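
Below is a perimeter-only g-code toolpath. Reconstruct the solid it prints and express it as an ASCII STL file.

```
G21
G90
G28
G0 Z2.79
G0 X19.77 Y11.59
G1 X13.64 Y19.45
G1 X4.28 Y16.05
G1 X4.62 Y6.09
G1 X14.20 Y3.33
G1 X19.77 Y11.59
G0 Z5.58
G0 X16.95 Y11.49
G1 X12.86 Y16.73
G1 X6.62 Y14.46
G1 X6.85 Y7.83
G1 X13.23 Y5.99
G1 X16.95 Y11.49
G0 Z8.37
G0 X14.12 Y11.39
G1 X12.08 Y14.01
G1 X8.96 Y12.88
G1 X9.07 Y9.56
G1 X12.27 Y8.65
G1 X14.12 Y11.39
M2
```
solid part
  facet normal 0.0000 0.0000 -1.0000
    outer loop
      vertex 1.94 17.63 0.00
      vertex 14.42 22.16 0.00
      vertex 22.59 11.68 0.00
    endloop
  endfacet
  facet normal 0.0000 0.0000 -1.0000
    outer loop
      vertex 2.39 4.35 0.00
      vertex 1.94 17.63 0.00
      vertex 22.59 11.68 0.00
    endloop
  endfacet
  facet normal 0.0000 0.0000 -1.0000
    outer loop
      vertex 15.16 0.68 0.00
      vertex 2.39 4.35 0.00
      vertex 22.59 11.68 0.00
    endloop
  endfacet
  facet normal 0.6102 0.4757 0.6335
    outer loop
      vertex 22.59 11.68 0.00
      vertex 14.42 22.16 0.00
      vertex 11.30 11.30 11.16
    endloop
  endfacet
  facet normal -0.2639 0.7271 0.6338
    outer loop
      vertex 14.42 22.16 0.00
      vertex 1.94 17.63 0.00
      vertex 11.30 11.30 11.16
    endloop
  endfacet
  facet normal -0.7732 -0.0262 0.6336
    outer loop
      vertex 1.94 17.63 0.00
      vertex 2.39 4.35 0.00
      vertex 11.30 11.30 11.16
    endloop
  endfacet
  facet normal -0.2137 -0.7435 0.6336
    outer loop
      vertex 2.39 4.35 0.00
      vertex 15.16 0.68 0.00
      vertex 11.30 11.30 11.16
    endloop
  endfacet
  facet normal 0.6410 -0.4330 0.6337
    outer loop
      vertex 15.16 0.68 0.00
      vertex 22.59 11.68 0.00
      vertex 11.30 11.30 11.16
    endloop
  endfacet
endsolid part

The G0 Z moves step by Δz≈2.79 mm. The G1 loops shrink linearly with z, so the solid tapers from its base footprint up to z≈11.2. Closing with a flat bottom cap and the tapered top and triangulating gives 8 facets — a regular 5-sided pyramid, base circumscribed radius ≈ 11.3 mm, apex at z ≈ 11.2 mm.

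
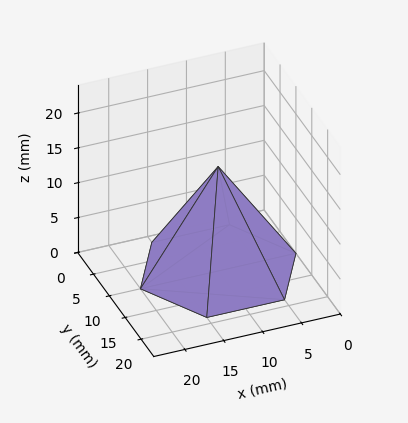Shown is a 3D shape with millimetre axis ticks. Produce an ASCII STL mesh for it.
Reading the render: the shape is a regular 6-sided pyramid, base circumscribed radius ≈ 10 mm, apex at z ≈ 15 mm (dimensions read to the nearest mm from the axis ticks). For the STL, each face is triangulated and given an outward normal.

solid part
  facet normal 0.0000 0.0000 -1.0000
    outer loop
      vertex 5.00 18.66 0.00
      vertex 15.00 18.66 0.00
      vertex 20.00 10.00 0.00
    endloop
  endfacet
  facet normal 0.0000 0.0000 -1.0000
    outer loop
      vertex 0.00 10.00 0.00
      vertex 5.00 18.66 0.00
      vertex 20.00 10.00 0.00
    endloop
  endfacet
  facet normal 0.0000 0.0000 -1.0000
    outer loop
      vertex 5.00 1.34 0.00
      vertex 0.00 10.00 0.00
      vertex 20.00 10.00 0.00
    endloop
  endfacet
  facet normal 0.0000 0.0000 -1.0000
    outer loop
      vertex 15.00 1.34 0.00
      vertex 5.00 1.34 0.00
      vertex 20.00 10.00 0.00
    endloop
  endfacet
  facet normal 0.7500 0.4330 0.5000
    outer loop
      vertex 20.00 10.00 0.00
      vertex 15.00 18.66 0.00
      vertex 10.00 10.00 15.00
    endloop
  endfacet
  facet normal 0.0000 0.8660 0.5000
    outer loop
      vertex 15.00 18.66 0.00
      vertex 5.00 18.66 0.00
      vertex 10.00 10.00 15.00
    endloop
  endfacet
  facet normal -0.7500 0.4330 0.5000
    outer loop
      vertex 5.00 18.66 0.00
      vertex 0.00 10.00 0.00
      vertex 10.00 10.00 15.00
    endloop
  endfacet
  facet normal -0.7500 -0.4330 0.5000
    outer loop
      vertex 0.00 10.00 0.00
      vertex 5.00 1.34 0.00
      vertex 10.00 10.00 15.00
    endloop
  endfacet
  facet normal 0.0000 -0.8660 0.5000
    outer loop
      vertex 5.00 1.34 0.00
      vertex 15.00 1.34 0.00
      vertex 10.00 10.00 15.00
    endloop
  endfacet
  facet normal 0.7500 -0.4330 0.5000
    outer loop
      vertex 15.00 1.34 0.00
      vertex 20.00 10.00 0.00
      vertex 10.00 10.00 15.00
    endloop
  endfacet
endsolid part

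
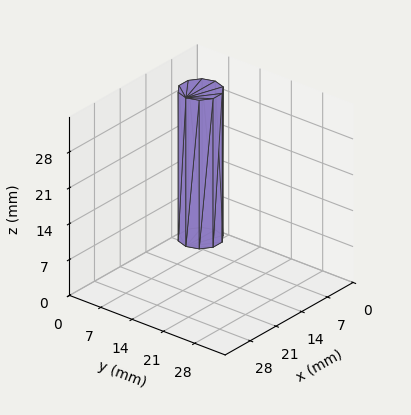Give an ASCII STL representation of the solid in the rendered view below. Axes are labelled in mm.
Reading the render: the shape is a regular 10-sided prism (a cylinder approximated with 10 flat sides), circumscribed radius ≈ 4 mm, height ≈ 29 mm (dimensions read to the nearest mm from the axis ticks). For the STL, each face is triangulated and given an outward normal.

solid part
  facet normal 0.0000 0.0000 -1.0000
    outer loop
      vertex 5.236 7.804 0.000
      vertex 7.236 6.351 0.000
      vertex 8.000 4.000 0.000
    endloop
  endfacet
  facet normal 0.0000 0.0000 -1.0000
    outer loop
      vertex 2.764 7.804 0.000
      vertex 5.236 7.804 0.000
      vertex 8.000 4.000 0.000
    endloop
  endfacet
  facet normal 0.0000 0.0000 -1.0000
    outer loop
      vertex 0.764 6.351 0.000
      vertex 2.764 7.804 0.000
      vertex 8.000 4.000 0.000
    endloop
  endfacet
  facet normal 0.0000 0.0000 -1.0000
    outer loop
      vertex 0.000 4.000 0.000
      vertex 0.764 6.351 0.000
      vertex 8.000 4.000 0.000
    endloop
  endfacet
  facet normal 0.0000 0.0000 -1.0000
    outer loop
      vertex 0.764 1.649 0.000
      vertex 0.000 4.000 0.000
      vertex 8.000 4.000 0.000
    endloop
  endfacet
  facet normal 0.0000 0.0000 -1.0000
    outer loop
      vertex 2.764 0.196 0.000
      vertex 0.764 1.649 0.000
      vertex 8.000 4.000 0.000
    endloop
  endfacet
  facet normal 0.0000 0.0000 -1.0000
    outer loop
      vertex 5.236 0.196 0.000
      vertex 2.764 0.196 0.000
      vertex 8.000 4.000 0.000
    endloop
  endfacet
  facet normal 0.0000 0.0000 -1.0000
    outer loop
      vertex 7.236 1.649 0.000
      vertex 5.236 0.196 0.000
      vertex 8.000 4.000 0.000
    endloop
  endfacet
  facet normal 0.0000 0.0000 1.0000
    outer loop
      vertex 8.000 4.000 29.000
      vertex 7.236 6.351 29.000
      vertex 5.236 7.804 29.000
    endloop
  endfacet
  facet normal 0.0000 0.0000 1.0000
    outer loop
      vertex 8.000 4.000 29.000
      vertex 5.236 7.804 29.000
      vertex 2.764 7.804 29.000
    endloop
  endfacet
  facet normal 0.0000 0.0000 1.0000
    outer loop
      vertex 8.000 4.000 29.000
      vertex 2.764 7.804 29.000
      vertex 0.764 6.351 29.000
    endloop
  endfacet
  facet normal 0.0000 0.0000 1.0000
    outer loop
      vertex 8.000 4.000 29.000
      vertex 0.764 6.351 29.000
      vertex 0.000 4.000 29.000
    endloop
  endfacet
  facet normal 0.0000 0.0000 1.0000
    outer loop
      vertex 8.000 4.000 29.000
      vertex 0.000 4.000 29.000
      vertex 0.764 1.649 29.000
    endloop
  endfacet
  facet normal 0.0000 0.0000 1.0000
    outer loop
      vertex 8.000 4.000 29.000
      vertex 0.764 1.649 29.000
      vertex 2.764 0.196 29.000
    endloop
  endfacet
  facet normal 0.0000 0.0000 1.0000
    outer loop
      vertex 8.000 4.000 29.000
      vertex 2.764 0.196 29.000
      vertex 5.236 0.196 29.000
    endloop
  endfacet
  facet normal 0.0000 0.0000 1.0000
    outer loop
      vertex 8.000 4.000 29.000
      vertex 5.236 0.196 29.000
      vertex 7.236 1.649 29.000
    endloop
  endfacet
  facet normal 0.9510 0.3091 0.0000
    outer loop
      vertex 8.000 4.000 0.000
      vertex 7.236 6.351 0.000
      vertex 7.236 6.351 29.000
    endloop
  endfacet
  facet normal 0.9510 0.3091 0.0000
    outer loop
      vertex 8.000 4.000 0.000
      vertex 7.236 6.351 29.000
      vertex 8.000 4.000 29.000
    endloop
  endfacet
  facet normal 0.5878 0.8090 0.0000
    outer loop
      vertex 7.236 6.351 0.000
      vertex 5.236 7.804 0.000
      vertex 5.236 7.804 29.000
    endloop
  endfacet
  facet normal 0.5878 0.8090 0.0000
    outer loop
      vertex 7.236 6.351 0.000
      vertex 5.236 7.804 29.000
      vertex 7.236 6.351 29.000
    endloop
  endfacet
  facet normal 0.0000 1.0000 0.0000
    outer loop
      vertex 5.236 7.804 0.000
      vertex 2.764 7.804 0.000
      vertex 2.764 7.804 29.000
    endloop
  endfacet
  facet normal 0.0000 1.0000 0.0000
    outer loop
      vertex 5.236 7.804 0.000
      vertex 2.764 7.804 29.000
      vertex 5.236 7.804 29.000
    endloop
  endfacet
  facet normal -0.5878 0.8090 0.0000
    outer loop
      vertex 2.764 7.804 0.000
      vertex 0.764 6.351 0.000
      vertex 0.764 6.351 29.000
    endloop
  endfacet
  facet normal -0.5878 0.8090 0.0000
    outer loop
      vertex 2.764 7.804 0.000
      vertex 0.764 6.351 29.000
      vertex 2.764 7.804 29.000
    endloop
  endfacet
  facet normal -0.9510 0.3091 0.0000
    outer loop
      vertex 0.764 6.351 0.000
      vertex 0.000 4.000 0.000
      vertex 0.000 4.000 29.000
    endloop
  endfacet
  facet normal -0.9510 0.3091 0.0000
    outer loop
      vertex 0.764 6.351 0.000
      vertex 0.000 4.000 29.000
      vertex 0.764 6.351 29.000
    endloop
  endfacet
  facet normal -0.9510 -0.3091 0.0000
    outer loop
      vertex 0.000 4.000 0.000
      vertex 0.764 1.649 0.000
      vertex 0.764 1.649 29.000
    endloop
  endfacet
  facet normal -0.9510 -0.3091 0.0000
    outer loop
      vertex 0.000 4.000 0.000
      vertex 0.764 1.649 29.000
      vertex 0.000 4.000 29.000
    endloop
  endfacet
  facet normal -0.5878 -0.8090 0.0000
    outer loop
      vertex 0.764 1.649 0.000
      vertex 2.764 0.196 0.000
      vertex 2.764 0.196 29.000
    endloop
  endfacet
  facet normal -0.5878 -0.8090 0.0000
    outer loop
      vertex 0.764 1.649 0.000
      vertex 2.764 0.196 29.000
      vertex 0.764 1.649 29.000
    endloop
  endfacet
  facet normal 0.0000 -1.0000 0.0000
    outer loop
      vertex 2.764 0.196 0.000
      vertex 5.236 0.196 0.000
      vertex 5.236 0.196 29.000
    endloop
  endfacet
  facet normal 0.0000 -1.0000 0.0000
    outer loop
      vertex 2.764 0.196 0.000
      vertex 5.236 0.196 29.000
      vertex 2.764 0.196 29.000
    endloop
  endfacet
  facet normal 0.5878 -0.8090 0.0000
    outer loop
      vertex 5.236 0.196 0.000
      vertex 7.236 1.649 0.000
      vertex 7.236 1.649 29.000
    endloop
  endfacet
  facet normal 0.5878 -0.8090 0.0000
    outer loop
      vertex 5.236 0.196 0.000
      vertex 7.236 1.649 29.000
      vertex 5.236 0.196 29.000
    endloop
  endfacet
  facet normal 0.9510 -0.3091 0.0000
    outer loop
      vertex 7.236 1.649 0.000
      vertex 8.000 4.000 0.000
      vertex 8.000 4.000 29.000
    endloop
  endfacet
  facet normal 0.9510 -0.3091 0.0000
    outer loop
      vertex 7.236 1.649 0.000
      vertex 8.000 4.000 29.000
      vertex 7.236 1.649 29.000
    endloop
  endfacet
endsolid part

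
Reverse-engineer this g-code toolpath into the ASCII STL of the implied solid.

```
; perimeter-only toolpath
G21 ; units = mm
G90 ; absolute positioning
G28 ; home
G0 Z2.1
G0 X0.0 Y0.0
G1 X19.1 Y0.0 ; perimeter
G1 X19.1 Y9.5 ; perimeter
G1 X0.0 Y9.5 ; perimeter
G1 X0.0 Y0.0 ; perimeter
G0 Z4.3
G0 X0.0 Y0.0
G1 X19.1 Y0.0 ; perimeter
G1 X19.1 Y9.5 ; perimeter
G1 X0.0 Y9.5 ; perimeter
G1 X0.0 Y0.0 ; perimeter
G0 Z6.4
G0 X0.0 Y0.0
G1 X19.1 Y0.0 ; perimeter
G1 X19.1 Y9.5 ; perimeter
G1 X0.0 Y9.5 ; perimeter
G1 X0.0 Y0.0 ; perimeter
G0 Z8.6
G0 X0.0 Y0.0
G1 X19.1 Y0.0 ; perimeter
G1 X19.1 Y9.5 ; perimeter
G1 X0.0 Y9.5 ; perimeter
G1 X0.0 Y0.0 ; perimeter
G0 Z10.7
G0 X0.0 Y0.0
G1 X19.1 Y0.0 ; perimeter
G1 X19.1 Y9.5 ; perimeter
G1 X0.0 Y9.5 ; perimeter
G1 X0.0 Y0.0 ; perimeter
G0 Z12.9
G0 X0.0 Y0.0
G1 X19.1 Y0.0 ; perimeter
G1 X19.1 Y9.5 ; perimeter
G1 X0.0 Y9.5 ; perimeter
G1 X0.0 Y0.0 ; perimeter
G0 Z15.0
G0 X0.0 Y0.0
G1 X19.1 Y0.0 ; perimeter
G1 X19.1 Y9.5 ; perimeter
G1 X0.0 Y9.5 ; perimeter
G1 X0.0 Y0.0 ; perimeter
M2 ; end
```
solid part
  facet normal 0.0000 0.0000 -1.0000
    outer loop
      vertex 19.1 9.5 0.0
      vertex 19.1 0.0 0.0
      vertex 0.0 0.0 0.0
    endloop
  endfacet
  facet normal 0.0000 0.0000 -1.0000
    outer loop
      vertex 0.0 9.5 0.0
      vertex 19.1 9.5 0.0
      vertex 0.0 0.0 0.0
    endloop
  endfacet
  facet normal 0.0000 0.0000 1.0000
    outer loop
      vertex 0.0 0.0 15.0
      vertex 19.1 0.0 15.0
      vertex 19.1 9.5 15.0
    endloop
  endfacet
  facet normal 0.0000 0.0000 1.0000
    outer loop
      vertex 0.0 0.0 15.0
      vertex 19.1 9.5 15.0
      vertex 0.0 9.5 15.0
    endloop
  endfacet
  facet normal 0.0000 -1.0000 0.0000
    outer loop
      vertex 0.0 0.0 0.0
      vertex 19.1 0.0 0.0
      vertex 19.1 0.0 15.0
    endloop
  endfacet
  facet normal 0.0000 -1.0000 0.0000
    outer loop
      vertex 0.0 0.0 0.0
      vertex 19.1 0.0 15.0
      vertex 0.0 0.0 15.0
    endloop
  endfacet
  facet normal 0.0000 1.0000 0.0000
    outer loop
      vertex 19.1 9.5 15.0
      vertex 19.1 9.5 0.0
      vertex 0.0 9.5 0.0
    endloop
  endfacet
  facet normal 0.0000 1.0000 0.0000
    outer loop
      vertex 0.0 9.5 15.0
      vertex 19.1 9.5 15.0
      vertex 0.0 9.5 0.0
    endloop
  endfacet
  facet normal -1.0000 0.0000 0.0000
    outer loop
      vertex 0.0 9.5 15.0
      vertex 0.0 9.5 0.0
      vertex 0.0 0.0 0.0
    endloop
  endfacet
  facet normal -1.0000 0.0000 0.0000
    outer loop
      vertex 0.0 0.0 15.0
      vertex 0.0 9.5 15.0
      vertex 0.0 0.0 0.0
    endloop
  endfacet
  facet normal 1.0000 0.0000 0.0000
    outer loop
      vertex 19.1 0.0 0.0
      vertex 19.1 9.5 0.0
      vertex 19.1 9.5 15.0
    endloop
  endfacet
  facet normal 1.0000 0.0000 0.0000
    outer loop
      vertex 19.1 0.0 0.0
      vertex 19.1 9.5 15.0
      vertex 19.1 0.0 15.0
    endloop
  endfacet
endsolid part

The G0 Z moves step by Δz≈2.1 mm. Every layer's G1 loop is the same polygon, so the solid is a straight extrusion of it from z=0 to z≈15. Closing with flat bottom and top caps and triangulating gives 12 facets — a rectangular box, roughly 19.1 × 9.5 mm footprint and 15 mm tall.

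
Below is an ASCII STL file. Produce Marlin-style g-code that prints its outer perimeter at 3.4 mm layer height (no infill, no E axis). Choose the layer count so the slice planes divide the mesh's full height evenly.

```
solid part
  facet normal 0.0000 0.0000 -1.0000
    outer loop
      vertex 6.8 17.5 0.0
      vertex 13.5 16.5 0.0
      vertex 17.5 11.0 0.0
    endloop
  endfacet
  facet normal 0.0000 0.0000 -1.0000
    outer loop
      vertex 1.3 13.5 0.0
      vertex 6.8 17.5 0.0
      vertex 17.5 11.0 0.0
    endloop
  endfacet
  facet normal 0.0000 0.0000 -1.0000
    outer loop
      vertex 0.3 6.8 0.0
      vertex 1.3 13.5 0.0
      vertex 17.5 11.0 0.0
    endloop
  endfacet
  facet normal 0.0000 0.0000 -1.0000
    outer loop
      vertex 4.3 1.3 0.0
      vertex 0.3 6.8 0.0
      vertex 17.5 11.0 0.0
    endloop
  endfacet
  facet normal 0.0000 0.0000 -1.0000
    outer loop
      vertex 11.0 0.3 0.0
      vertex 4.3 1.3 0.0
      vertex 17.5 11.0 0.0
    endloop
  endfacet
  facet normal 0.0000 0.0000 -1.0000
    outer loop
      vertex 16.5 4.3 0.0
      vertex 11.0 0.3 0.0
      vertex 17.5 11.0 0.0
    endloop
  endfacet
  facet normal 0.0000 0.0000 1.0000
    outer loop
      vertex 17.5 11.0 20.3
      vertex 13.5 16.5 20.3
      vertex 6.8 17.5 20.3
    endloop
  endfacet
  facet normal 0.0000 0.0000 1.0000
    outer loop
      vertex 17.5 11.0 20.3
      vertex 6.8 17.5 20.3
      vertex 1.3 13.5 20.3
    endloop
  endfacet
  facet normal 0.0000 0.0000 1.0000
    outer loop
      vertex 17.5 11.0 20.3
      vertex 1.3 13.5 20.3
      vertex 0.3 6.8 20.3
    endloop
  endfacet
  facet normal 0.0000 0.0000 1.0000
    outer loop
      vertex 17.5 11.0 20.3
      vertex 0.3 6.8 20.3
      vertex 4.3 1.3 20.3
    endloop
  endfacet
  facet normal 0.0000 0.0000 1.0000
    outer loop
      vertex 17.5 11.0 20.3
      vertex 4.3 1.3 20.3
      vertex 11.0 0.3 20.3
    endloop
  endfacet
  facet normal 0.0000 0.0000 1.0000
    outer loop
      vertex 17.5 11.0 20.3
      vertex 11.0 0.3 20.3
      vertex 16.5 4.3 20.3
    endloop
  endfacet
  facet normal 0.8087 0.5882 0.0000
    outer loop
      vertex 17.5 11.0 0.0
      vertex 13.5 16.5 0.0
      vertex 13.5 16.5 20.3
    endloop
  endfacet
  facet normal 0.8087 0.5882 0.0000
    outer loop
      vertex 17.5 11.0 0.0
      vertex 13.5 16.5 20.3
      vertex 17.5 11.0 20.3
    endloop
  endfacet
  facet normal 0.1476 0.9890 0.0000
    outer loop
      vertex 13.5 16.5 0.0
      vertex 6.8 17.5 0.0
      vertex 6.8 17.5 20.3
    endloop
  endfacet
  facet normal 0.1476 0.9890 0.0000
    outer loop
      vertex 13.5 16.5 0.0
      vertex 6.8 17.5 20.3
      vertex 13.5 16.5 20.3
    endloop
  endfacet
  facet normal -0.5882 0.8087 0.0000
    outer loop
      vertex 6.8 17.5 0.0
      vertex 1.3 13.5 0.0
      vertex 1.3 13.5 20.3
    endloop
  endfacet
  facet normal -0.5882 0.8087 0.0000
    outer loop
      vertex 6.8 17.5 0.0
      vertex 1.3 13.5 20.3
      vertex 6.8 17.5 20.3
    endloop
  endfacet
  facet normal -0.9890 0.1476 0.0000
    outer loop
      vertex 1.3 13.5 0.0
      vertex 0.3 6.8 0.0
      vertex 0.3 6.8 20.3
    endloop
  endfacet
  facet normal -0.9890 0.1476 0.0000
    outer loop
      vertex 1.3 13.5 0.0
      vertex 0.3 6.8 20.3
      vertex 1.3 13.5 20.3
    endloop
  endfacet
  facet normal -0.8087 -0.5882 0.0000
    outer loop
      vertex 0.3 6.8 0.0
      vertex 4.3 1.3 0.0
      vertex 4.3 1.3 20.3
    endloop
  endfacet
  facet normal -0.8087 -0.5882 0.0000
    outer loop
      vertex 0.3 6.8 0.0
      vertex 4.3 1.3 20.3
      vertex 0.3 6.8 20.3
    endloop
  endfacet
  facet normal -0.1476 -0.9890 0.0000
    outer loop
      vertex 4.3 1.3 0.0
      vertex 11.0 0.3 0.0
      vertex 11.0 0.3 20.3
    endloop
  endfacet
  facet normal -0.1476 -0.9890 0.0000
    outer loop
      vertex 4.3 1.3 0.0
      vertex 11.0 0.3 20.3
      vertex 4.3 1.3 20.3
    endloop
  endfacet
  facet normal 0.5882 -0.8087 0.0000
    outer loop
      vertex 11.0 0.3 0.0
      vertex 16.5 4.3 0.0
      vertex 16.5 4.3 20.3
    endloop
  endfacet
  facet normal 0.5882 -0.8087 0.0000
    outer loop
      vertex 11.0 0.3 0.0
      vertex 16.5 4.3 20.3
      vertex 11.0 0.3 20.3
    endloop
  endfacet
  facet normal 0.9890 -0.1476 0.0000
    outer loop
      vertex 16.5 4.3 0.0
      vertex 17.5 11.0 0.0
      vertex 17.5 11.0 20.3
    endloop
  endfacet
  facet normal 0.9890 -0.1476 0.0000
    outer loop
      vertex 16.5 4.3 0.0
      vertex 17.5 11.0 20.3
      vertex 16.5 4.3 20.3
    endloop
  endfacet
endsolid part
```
; perimeter-only toolpath
G21 ; units = mm
G90 ; absolute positioning
G28 ; home
; layer 1
G0 Z3.4
G0 X17.5 Y11.0
G1 X13.5 Y16.5
G1 X6.8 Y17.5
G1 X1.3 Y13.5
G1 X0.3 Y6.8
G1 X4.3 Y1.3
G1 X11.0 Y0.3
G1 X16.5 Y4.3
G1 X17.5 Y11.0
; layer 2
G0 Z6.8
G0 X17.5 Y11.0
G1 X13.5 Y16.5
G1 X6.8 Y17.5
G1 X1.3 Y13.5
G1 X0.3 Y6.8
G1 X4.3 Y1.3
G1 X11.0 Y0.3
G1 X16.5 Y4.3
G1 X17.5 Y11.0
; layer 3
G0 Z10.2
G0 X17.5 Y11.0
G1 X13.5 Y16.5
G1 X6.8 Y17.5
G1 X1.3 Y13.5
G1 X0.3 Y6.8
G1 X4.3 Y1.3
G1 X11.0 Y0.3
G1 X16.5 Y4.3
G1 X17.5 Y11.0
; layer 4
G0 Z13.5
G0 X17.5 Y11.0
G1 X13.5 Y16.5
G1 X6.8 Y17.5
G1 X1.3 Y13.5
G1 X0.3 Y6.8
G1 X4.3 Y1.3
G1 X11.0 Y0.3
G1 X16.5 Y4.3
G1 X17.5 Y11.0
; layer 5
G0 Z16.9
G0 X17.5 Y11.0
G1 X13.5 Y16.5
G1 X6.8 Y17.5
G1 X1.3 Y13.5
G1 X0.3 Y6.8
G1 X4.3 Y1.3
G1 X11.0 Y0.3
G1 X16.5 Y4.3
G1 X17.5 Y11.0
; layer 6
G0 Z20.3
G0 X17.5 Y11.0
G1 X13.5 Y16.5
G1 X6.8 Y17.5
G1 X1.3 Y13.5
G1 X0.3 Y6.8
G1 X4.3 Y1.3
G1 X11.0 Y0.3
G1 X16.5 Y4.3
G1 X17.5 Y11.0
M2 ; end

The solid is a regular 8-sided prism (a cylinder approximated with 8 flat sides), circumscribed radius ≈ 8.9 mm, height ≈ 20.3 mm. Slicing at Δz = 3.4 mm — 6 equal slices spanning the solid's height, so layer i sits at z = i·h/6 — gives 6 non-empty perimeters. Each is a 8-segment closed polygon; G0 lifts to the layer z and rapids to the start vertex, then G1 traces the edges.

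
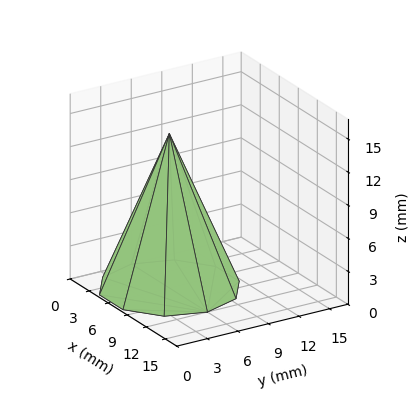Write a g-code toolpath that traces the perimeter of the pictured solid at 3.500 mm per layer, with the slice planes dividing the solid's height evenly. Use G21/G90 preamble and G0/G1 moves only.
Reading the render: the shape is a regular 10-sided pyramid, base circumscribed radius ≈ 6 mm, apex at z ≈ 14 mm (dimensions read to the nearest mm from the axis ticks). For the g-code, the solid's height is divided into equal slices at the stated Δz and each level perimeter traced with G1 moves after a G0 lift.

; perimeter-only toolpath
G21 ; units = mm
G90 ; absolute positioning
G28 ; home
; layer 1
G0 Z3.500
G0 X10.500 Y6.000
G1 X9.640 Y8.645
G1 X7.391 Y10.279
G1 X4.609 Y10.279
G1 X2.359 Y8.645
G1 X1.500 Y6.000
G1 X2.359 Y3.355
G1 X4.609 Y1.720
G1 X7.391 Y1.720
G1 X9.640 Y3.355
G1 X10.500 Y6.000
; layer 2
G0 Z7.000
G0 X9.000 Y6.000
G1 X8.427 Y7.763
G1 X6.927 Y8.853
G1 X5.073 Y8.853
G1 X3.573 Y7.763
G1 X3.000 Y6.000
G1 X3.573 Y4.236
G1 X5.073 Y3.147
G1 X6.927 Y3.147
G1 X8.427 Y4.236
G1 X9.000 Y6.000
; layer 3
G0 Z10.500
G0 X7.500 Y6.000
G1 X7.213 Y6.882
G1 X6.463 Y7.426
G1 X5.537 Y7.426
G1 X4.787 Y6.882
G1 X4.500 Y6.000
G1 X4.787 Y5.118
G1 X5.537 Y4.574
G1 X6.463 Y4.574
G1 X7.213 Y5.118
G1 X7.500 Y6.000
M2 ; end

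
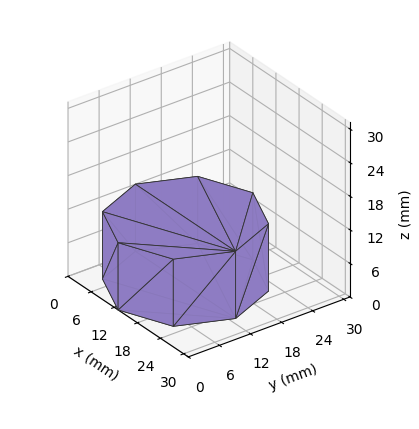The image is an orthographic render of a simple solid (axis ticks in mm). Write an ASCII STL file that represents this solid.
Reading the render: the shape is a regular 8-sided prism (a cylinder approximated with 8 flat sides), circumscribed radius ≈ 13 mm, height ≈ 12 mm (dimensions read to the nearest mm from the axis ticks). For the STL, each face is triangulated and given an outward normal.

solid part
  facet normal 0.0000 0.0000 -1.0000
    outer loop
      vertex 13.00 26.00 0.00
      vertex 22.19 22.19 0.00
      vertex 26.00 13.00 0.00
    endloop
  endfacet
  facet normal 0.0000 0.0000 -1.0000
    outer loop
      vertex 3.81 22.19 0.00
      vertex 13.00 26.00 0.00
      vertex 26.00 13.00 0.00
    endloop
  endfacet
  facet normal 0.0000 0.0000 -1.0000
    outer loop
      vertex 0.00 13.00 0.00
      vertex 3.81 22.19 0.00
      vertex 26.00 13.00 0.00
    endloop
  endfacet
  facet normal 0.0000 0.0000 -1.0000
    outer loop
      vertex 3.81 3.81 0.00
      vertex 0.00 13.00 0.00
      vertex 26.00 13.00 0.00
    endloop
  endfacet
  facet normal 0.0000 0.0000 -1.0000
    outer loop
      vertex 13.00 0.00 0.00
      vertex 3.81 3.81 0.00
      vertex 26.00 13.00 0.00
    endloop
  endfacet
  facet normal 0.0000 0.0000 -1.0000
    outer loop
      vertex 22.19 3.81 0.00
      vertex 13.00 0.00 0.00
      vertex 26.00 13.00 0.00
    endloop
  endfacet
  facet normal 0.0000 0.0000 1.0000
    outer loop
      vertex 26.00 13.00 12.00
      vertex 22.19 22.19 12.00
      vertex 13.00 26.00 12.00
    endloop
  endfacet
  facet normal 0.0000 0.0000 1.0000
    outer loop
      vertex 26.00 13.00 12.00
      vertex 13.00 26.00 12.00
      vertex 3.81 22.19 12.00
    endloop
  endfacet
  facet normal 0.0000 0.0000 1.0000
    outer loop
      vertex 26.00 13.00 12.00
      vertex 3.81 22.19 12.00
      vertex 0.00 13.00 12.00
    endloop
  endfacet
  facet normal 0.0000 0.0000 1.0000
    outer loop
      vertex 26.00 13.00 12.00
      vertex 0.00 13.00 12.00
      vertex 3.81 3.81 12.00
    endloop
  endfacet
  facet normal 0.0000 0.0000 1.0000
    outer loop
      vertex 26.00 13.00 12.00
      vertex 3.81 3.81 12.00
      vertex 13.00 0.00 12.00
    endloop
  endfacet
  facet normal 0.0000 0.0000 1.0000
    outer loop
      vertex 26.00 13.00 12.00
      vertex 13.00 0.00 12.00
      vertex 22.19 3.81 12.00
    endloop
  endfacet
  facet normal 0.9238 0.3830 0.0000
    outer loop
      vertex 26.00 13.00 0.00
      vertex 22.19 22.19 0.00
      vertex 22.19 22.19 12.00
    endloop
  endfacet
  facet normal 0.9238 0.3830 0.0000
    outer loop
      vertex 26.00 13.00 0.00
      vertex 22.19 22.19 12.00
      vertex 26.00 13.00 12.00
    endloop
  endfacet
  facet normal 0.3830 0.9238 0.0000
    outer loop
      vertex 22.19 22.19 0.00
      vertex 13.00 26.00 0.00
      vertex 13.00 26.00 12.00
    endloop
  endfacet
  facet normal 0.3830 0.9238 0.0000
    outer loop
      vertex 22.19 22.19 0.00
      vertex 13.00 26.00 12.00
      vertex 22.19 22.19 12.00
    endloop
  endfacet
  facet normal -0.3830 0.9238 0.0000
    outer loop
      vertex 13.00 26.00 0.00
      vertex 3.81 22.19 0.00
      vertex 3.81 22.19 12.00
    endloop
  endfacet
  facet normal -0.3830 0.9238 0.0000
    outer loop
      vertex 13.00 26.00 0.00
      vertex 3.81 22.19 12.00
      vertex 13.00 26.00 12.00
    endloop
  endfacet
  facet normal -0.9238 0.3830 0.0000
    outer loop
      vertex 3.81 22.19 0.00
      vertex 0.00 13.00 0.00
      vertex 0.00 13.00 12.00
    endloop
  endfacet
  facet normal -0.9238 0.3830 0.0000
    outer loop
      vertex 3.81 22.19 0.00
      vertex 0.00 13.00 12.00
      vertex 3.81 22.19 12.00
    endloop
  endfacet
  facet normal -0.9238 -0.3830 0.0000
    outer loop
      vertex 0.00 13.00 0.00
      vertex 3.81 3.81 0.00
      vertex 3.81 3.81 12.00
    endloop
  endfacet
  facet normal -0.9238 -0.3830 0.0000
    outer loop
      vertex 0.00 13.00 0.00
      vertex 3.81 3.81 12.00
      vertex 0.00 13.00 12.00
    endloop
  endfacet
  facet normal -0.3830 -0.9238 0.0000
    outer loop
      vertex 3.81 3.81 0.00
      vertex 13.00 0.00 0.00
      vertex 13.00 0.00 12.00
    endloop
  endfacet
  facet normal -0.3830 -0.9238 0.0000
    outer loop
      vertex 3.81 3.81 0.00
      vertex 13.00 0.00 12.00
      vertex 3.81 3.81 12.00
    endloop
  endfacet
  facet normal 0.3830 -0.9238 0.0000
    outer loop
      vertex 13.00 0.00 0.00
      vertex 22.19 3.81 0.00
      vertex 22.19 3.81 12.00
    endloop
  endfacet
  facet normal 0.3830 -0.9238 0.0000
    outer loop
      vertex 13.00 0.00 0.00
      vertex 22.19 3.81 12.00
      vertex 13.00 0.00 12.00
    endloop
  endfacet
  facet normal 0.9238 -0.3830 0.0000
    outer loop
      vertex 22.19 3.81 0.00
      vertex 26.00 13.00 0.00
      vertex 26.00 13.00 12.00
    endloop
  endfacet
  facet normal 0.9238 -0.3830 0.0000
    outer loop
      vertex 22.19 3.81 0.00
      vertex 26.00 13.00 12.00
      vertex 22.19 3.81 12.00
    endloop
  endfacet
endsolid part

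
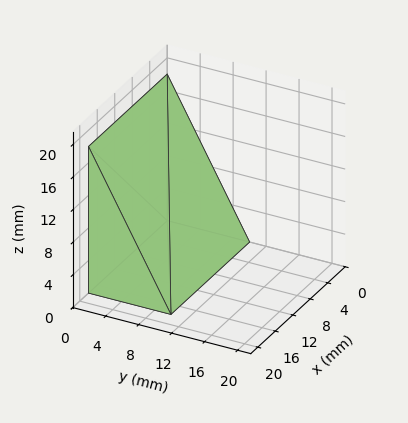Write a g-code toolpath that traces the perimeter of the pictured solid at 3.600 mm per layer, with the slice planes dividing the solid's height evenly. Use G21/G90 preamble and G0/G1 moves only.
Reading the render: the shape is a wedge (ramp): 18 × 10 mm base, rising to 18 mm along the y=0 edge and sloping linearly to z=0 at y=10 (dimensions read to the nearest mm from the axis ticks). For the g-code, the solid's height is divided into equal slices at the stated Δz and each level perimeter traced with G1 moves after a G0 lift.

; perimeter-only toolpath
G21 ; units = mm
G90 ; absolute positioning
G28 ; home
; layer 1
G0 Z3.600
G0 X0.000 Y0.000
G1 X18.000 Y0.000
G1 X18.000 Y8.000
G1 X0.000 Y8.000
G1 X0.000 Y0.000
; layer 2
G0 Z7.200
G0 X0.000 Y0.000
G1 X18.000 Y0.000
G1 X18.000 Y6.000
G1 X0.000 Y6.000
G1 X0.000 Y0.000
; layer 3
G0 Z10.800
G0 X0.000 Y0.000
G1 X18.000 Y0.000
G1 X18.000 Y4.000
G1 X0.000 Y4.000
G1 X0.000 Y0.000
; layer 4
G0 Z14.400
G0 X0.000 Y0.000
G1 X18.000 Y0.000
G1 X18.000 Y2.000
G1 X0.000 Y2.000
G1 X0.000 Y0.000
M2 ; end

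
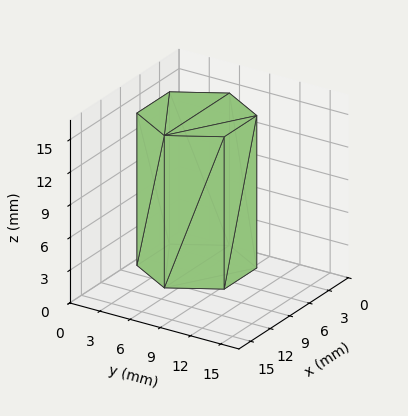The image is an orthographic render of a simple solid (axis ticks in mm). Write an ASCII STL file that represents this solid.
Reading the render: the shape is a regular 6-sided prism (a cylinder approximated with 6 flat sides), circumscribed radius ≈ 5 mm, height ≈ 14 mm (dimensions read to the nearest mm from the axis ticks). For the STL, each face is triangulated and given an outward normal.

solid part
  facet normal 0.0000 0.0000 -1.0000
    outer loop
      vertex 2.500 9.330 0.000
      vertex 7.500 9.330 0.000
      vertex 10.000 5.000 0.000
    endloop
  endfacet
  facet normal 0.0000 0.0000 -1.0000
    outer loop
      vertex 0.000 5.000 0.000
      vertex 2.500 9.330 0.000
      vertex 10.000 5.000 0.000
    endloop
  endfacet
  facet normal 0.0000 0.0000 -1.0000
    outer loop
      vertex 2.500 0.670 0.000
      vertex 0.000 5.000 0.000
      vertex 10.000 5.000 0.000
    endloop
  endfacet
  facet normal 0.0000 0.0000 -1.0000
    outer loop
      vertex 7.500 0.670 0.000
      vertex 2.500 0.670 0.000
      vertex 10.000 5.000 0.000
    endloop
  endfacet
  facet normal 0.0000 0.0000 1.0000
    outer loop
      vertex 10.000 5.000 14.000
      vertex 7.500 9.330 14.000
      vertex 2.500 9.330 14.000
    endloop
  endfacet
  facet normal 0.0000 0.0000 1.0000
    outer loop
      vertex 10.000 5.000 14.000
      vertex 2.500 9.330 14.000
      vertex 0.000 5.000 14.000
    endloop
  endfacet
  facet normal 0.0000 0.0000 1.0000
    outer loop
      vertex 10.000 5.000 14.000
      vertex 0.000 5.000 14.000
      vertex 2.500 0.670 14.000
    endloop
  endfacet
  facet normal 0.0000 0.0000 1.0000
    outer loop
      vertex 10.000 5.000 14.000
      vertex 2.500 0.670 14.000
      vertex 7.500 0.670 14.000
    endloop
  endfacet
  facet normal 0.8660 0.5000 0.0000
    outer loop
      vertex 10.000 5.000 0.000
      vertex 7.500 9.330 0.000
      vertex 7.500 9.330 14.000
    endloop
  endfacet
  facet normal 0.8660 0.5000 0.0000
    outer loop
      vertex 10.000 5.000 0.000
      vertex 7.500 9.330 14.000
      vertex 10.000 5.000 14.000
    endloop
  endfacet
  facet normal 0.0000 1.0000 0.0000
    outer loop
      vertex 7.500 9.330 0.000
      vertex 2.500 9.330 0.000
      vertex 2.500 9.330 14.000
    endloop
  endfacet
  facet normal 0.0000 1.0000 0.0000
    outer loop
      vertex 7.500 9.330 0.000
      vertex 2.500 9.330 14.000
      vertex 7.500 9.330 14.000
    endloop
  endfacet
  facet normal -0.8660 0.5000 0.0000
    outer loop
      vertex 2.500 9.330 0.000
      vertex 0.000 5.000 0.000
      vertex 0.000 5.000 14.000
    endloop
  endfacet
  facet normal -0.8660 0.5000 0.0000
    outer loop
      vertex 2.500 9.330 0.000
      vertex 0.000 5.000 14.000
      vertex 2.500 9.330 14.000
    endloop
  endfacet
  facet normal -0.8660 -0.5000 0.0000
    outer loop
      vertex 0.000 5.000 0.000
      vertex 2.500 0.670 0.000
      vertex 2.500 0.670 14.000
    endloop
  endfacet
  facet normal -0.8660 -0.5000 0.0000
    outer loop
      vertex 0.000 5.000 0.000
      vertex 2.500 0.670 14.000
      vertex 0.000 5.000 14.000
    endloop
  endfacet
  facet normal 0.0000 -1.0000 0.0000
    outer loop
      vertex 2.500 0.670 0.000
      vertex 7.500 0.670 0.000
      vertex 7.500 0.670 14.000
    endloop
  endfacet
  facet normal 0.0000 -1.0000 0.0000
    outer loop
      vertex 2.500 0.670 0.000
      vertex 7.500 0.670 14.000
      vertex 2.500 0.670 14.000
    endloop
  endfacet
  facet normal 0.8660 -0.5000 0.0000
    outer loop
      vertex 7.500 0.670 0.000
      vertex 10.000 5.000 0.000
      vertex 10.000 5.000 14.000
    endloop
  endfacet
  facet normal 0.8660 -0.5000 0.0000
    outer loop
      vertex 7.500 0.670 0.000
      vertex 10.000 5.000 14.000
      vertex 7.500 0.670 14.000
    endloop
  endfacet
endsolid part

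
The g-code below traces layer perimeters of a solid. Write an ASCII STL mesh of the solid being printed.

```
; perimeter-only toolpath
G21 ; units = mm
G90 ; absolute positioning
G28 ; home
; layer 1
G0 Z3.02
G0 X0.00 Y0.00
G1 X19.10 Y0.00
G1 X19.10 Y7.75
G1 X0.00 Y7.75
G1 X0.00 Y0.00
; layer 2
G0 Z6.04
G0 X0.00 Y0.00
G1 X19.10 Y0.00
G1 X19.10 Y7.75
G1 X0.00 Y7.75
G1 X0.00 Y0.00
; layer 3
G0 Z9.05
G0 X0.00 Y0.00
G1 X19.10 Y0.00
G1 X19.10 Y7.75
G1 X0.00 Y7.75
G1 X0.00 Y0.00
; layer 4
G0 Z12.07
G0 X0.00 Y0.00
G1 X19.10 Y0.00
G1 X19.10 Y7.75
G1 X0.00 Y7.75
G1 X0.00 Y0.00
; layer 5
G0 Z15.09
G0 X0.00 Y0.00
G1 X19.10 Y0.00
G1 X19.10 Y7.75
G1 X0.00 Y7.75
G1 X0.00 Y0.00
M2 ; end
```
solid part
  facet normal 0.0000 0.0000 -1.0000
    outer loop
      vertex 19.10 7.75 0.00
      vertex 19.10 0.00 0.00
      vertex 0.00 0.00 0.00
    endloop
  endfacet
  facet normal 0.0000 0.0000 -1.0000
    outer loop
      vertex 0.00 7.75 0.00
      vertex 19.10 7.75 0.00
      vertex 0.00 0.00 0.00
    endloop
  endfacet
  facet normal 0.0000 0.0000 1.0000
    outer loop
      vertex 0.00 0.00 15.09
      vertex 19.10 0.00 15.09
      vertex 19.10 7.75 15.09
    endloop
  endfacet
  facet normal 0.0000 0.0000 1.0000
    outer loop
      vertex 0.00 0.00 15.09
      vertex 19.10 7.75 15.09
      vertex 0.00 7.75 15.09
    endloop
  endfacet
  facet normal 0.0000 -1.0000 0.0000
    outer loop
      vertex 0.00 0.00 0.00
      vertex 19.10 0.00 0.00
      vertex 19.10 0.00 15.09
    endloop
  endfacet
  facet normal 0.0000 -1.0000 0.0000
    outer loop
      vertex 0.00 0.00 0.00
      vertex 19.10 0.00 15.09
      vertex 0.00 0.00 15.09
    endloop
  endfacet
  facet normal 0.0000 1.0000 0.0000
    outer loop
      vertex 19.10 7.75 15.09
      vertex 19.10 7.75 0.00
      vertex 0.00 7.75 0.00
    endloop
  endfacet
  facet normal 0.0000 1.0000 0.0000
    outer loop
      vertex 0.00 7.75 15.09
      vertex 19.10 7.75 15.09
      vertex 0.00 7.75 0.00
    endloop
  endfacet
  facet normal -1.0000 0.0000 0.0000
    outer loop
      vertex 0.00 7.75 15.09
      vertex 0.00 7.75 0.00
      vertex 0.00 0.00 0.00
    endloop
  endfacet
  facet normal -1.0000 0.0000 0.0000
    outer loop
      vertex 0.00 0.00 15.09
      vertex 0.00 7.75 15.09
      vertex 0.00 0.00 0.00
    endloop
  endfacet
  facet normal 1.0000 0.0000 0.0000
    outer loop
      vertex 19.10 0.00 0.00
      vertex 19.10 7.75 0.00
      vertex 19.10 7.75 15.09
    endloop
  endfacet
  facet normal 1.0000 0.0000 0.0000
    outer loop
      vertex 19.10 0.00 0.00
      vertex 19.10 7.75 15.09
      vertex 19.10 0.00 15.09
    endloop
  endfacet
endsolid part

The G0 Z moves step by Δz≈3.02 mm. Every layer's G1 loop is the same polygon, so the solid is a straight extrusion of it from z=0 to z≈15.1. Closing with flat bottom and top caps and triangulating gives 12 facets — a rectangular box, roughly 19.1 × 7.75 mm footprint and 15.1 mm tall.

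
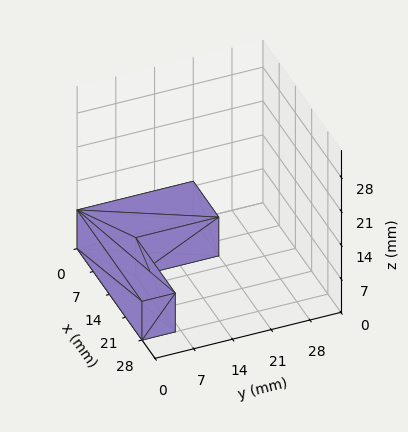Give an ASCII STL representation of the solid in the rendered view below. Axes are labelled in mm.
Reading the render: the shape is an L-shaped prism: outer 28 × 21 mm, arm thicknesses ≈ 6 mm (horizontal) and 11 mm (vertical), extruded 8 mm in z (dimensions read to the nearest mm from the axis ticks). For the STL, each face is triangulated and given an outward normal.

solid part
  facet normal 0.0000 0.0000 -1.0000
    outer loop
      vertex 28.00 6.00 0.00
      vertex 28.00 0.00 0.00
      vertex 0.00 0.00 0.00
    endloop
  endfacet
  facet normal 0.0000 0.0000 -1.0000
    outer loop
      vertex 11.00 6.00 0.00
      vertex 28.00 6.00 0.00
      vertex 0.00 0.00 0.00
    endloop
  endfacet
  facet normal 0.0000 0.0000 -1.0000
    outer loop
      vertex 11.00 21.00 0.00
      vertex 11.00 6.00 0.00
      vertex 0.00 0.00 0.00
    endloop
  endfacet
  facet normal 0.0000 0.0000 -1.0000
    outer loop
      vertex 0.00 21.00 0.00
      vertex 11.00 21.00 0.00
      vertex 0.00 0.00 0.00
    endloop
  endfacet
  facet normal 0.0000 0.0000 1.0000
    outer loop
      vertex 0.00 0.00 8.00
      vertex 28.00 0.00 8.00
      vertex 28.00 6.00 8.00
    endloop
  endfacet
  facet normal 0.0000 0.0000 1.0000
    outer loop
      vertex 0.00 0.00 8.00
      vertex 28.00 6.00 8.00
      vertex 11.00 6.00 8.00
    endloop
  endfacet
  facet normal 0.0000 0.0000 1.0000
    outer loop
      vertex 0.00 0.00 8.00
      vertex 11.00 6.00 8.00
      vertex 11.00 21.00 8.00
    endloop
  endfacet
  facet normal 0.0000 0.0000 1.0000
    outer loop
      vertex 0.00 0.00 8.00
      vertex 11.00 21.00 8.00
      vertex 0.00 21.00 8.00
    endloop
  endfacet
  facet normal 0.0000 -1.0000 0.0000
    outer loop
      vertex 0.00 0.00 0.00
      vertex 28.00 0.00 0.00
      vertex 28.00 0.00 8.00
    endloop
  endfacet
  facet normal 0.0000 -1.0000 0.0000
    outer loop
      vertex 0.00 0.00 0.00
      vertex 28.00 0.00 8.00
      vertex 0.00 0.00 8.00
    endloop
  endfacet
  facet normal 1.0000 0.0000 0.0000
    outer loop
      vertex 28.00 0.00 0.00
      vertex 28.00 6.00 0.00
      vertex 28.00 6.00 8.00
    endloop
  endfacet
  facet normal 1.0000 0.0000 0.0000
    outer loop
      vertex 28.00 0.00 0.00
      vertex 28.00 6.00 8.00
      vertex 28.00 0.00 8.00
    endloop
  endfacet
  facet normal 0.0000 1.0000 0.0000
    outer loop
      vertex 28.00 6.00 0.00
      vertex 11.00 6.00 0.00
      vertex 11.00 6.00 8.00
    endloop
  endfacet
  facet normal 0.0000 1.0000 0.0000
    outer loop
      vertex 28.00 6.00 0.00
      vertex 11.00 6.00 8.00
      vertex 28.00 6.00 8.00
    endloop
  endfacet
  facet normal 1.0000 0.0000 0.0000
    outer loop
      vertex 11.00 6.00 0.00
      vertex 11.00 21.00 0.00
      vertex 11.00 21.00 8.00
    endloop
  endfacet
  facet normal 1.0000 0.0000 0.0000
    outer loop
      vertex 11.00 6.00 0.00
      vertex 11.00 21.00 8.00
      vertex 11.00 6.00 8.00
    endloop
  endfacet
  facet normal 0.0000 1.0000 0.0000
    outer loop
      vertex 11.00 21.00 0.00
      vertex 0.00 21.00 0.00
      vertex 0.00 21.00 8.00
    endloop
  endfacet
  facet normal 0.0000 1.0000 0.0000
    outer loop
      vertex 11.00 21.00 0.00
      vertex 0.00 21.00 8.00
      vertex 11.00 21.00 8.00
    endloop
  endfacet
  facet normal -1.0000 0.0000 0.0000
    outer loop
      vertex 0.00 21.00 0.00
      vertex 0.00 0.00 0.00
      vertex 0.00 0.00 8.00
    endloop
  endfacet
  facet normal -1.0000 0.0000 0.0000
    outer loop
      vertex 0.00 21.00 0.00
      vertex 0.00 0.00 8.00
      vertex 0.00 21.00 8.00
    endloop
  endfacet
endsolid part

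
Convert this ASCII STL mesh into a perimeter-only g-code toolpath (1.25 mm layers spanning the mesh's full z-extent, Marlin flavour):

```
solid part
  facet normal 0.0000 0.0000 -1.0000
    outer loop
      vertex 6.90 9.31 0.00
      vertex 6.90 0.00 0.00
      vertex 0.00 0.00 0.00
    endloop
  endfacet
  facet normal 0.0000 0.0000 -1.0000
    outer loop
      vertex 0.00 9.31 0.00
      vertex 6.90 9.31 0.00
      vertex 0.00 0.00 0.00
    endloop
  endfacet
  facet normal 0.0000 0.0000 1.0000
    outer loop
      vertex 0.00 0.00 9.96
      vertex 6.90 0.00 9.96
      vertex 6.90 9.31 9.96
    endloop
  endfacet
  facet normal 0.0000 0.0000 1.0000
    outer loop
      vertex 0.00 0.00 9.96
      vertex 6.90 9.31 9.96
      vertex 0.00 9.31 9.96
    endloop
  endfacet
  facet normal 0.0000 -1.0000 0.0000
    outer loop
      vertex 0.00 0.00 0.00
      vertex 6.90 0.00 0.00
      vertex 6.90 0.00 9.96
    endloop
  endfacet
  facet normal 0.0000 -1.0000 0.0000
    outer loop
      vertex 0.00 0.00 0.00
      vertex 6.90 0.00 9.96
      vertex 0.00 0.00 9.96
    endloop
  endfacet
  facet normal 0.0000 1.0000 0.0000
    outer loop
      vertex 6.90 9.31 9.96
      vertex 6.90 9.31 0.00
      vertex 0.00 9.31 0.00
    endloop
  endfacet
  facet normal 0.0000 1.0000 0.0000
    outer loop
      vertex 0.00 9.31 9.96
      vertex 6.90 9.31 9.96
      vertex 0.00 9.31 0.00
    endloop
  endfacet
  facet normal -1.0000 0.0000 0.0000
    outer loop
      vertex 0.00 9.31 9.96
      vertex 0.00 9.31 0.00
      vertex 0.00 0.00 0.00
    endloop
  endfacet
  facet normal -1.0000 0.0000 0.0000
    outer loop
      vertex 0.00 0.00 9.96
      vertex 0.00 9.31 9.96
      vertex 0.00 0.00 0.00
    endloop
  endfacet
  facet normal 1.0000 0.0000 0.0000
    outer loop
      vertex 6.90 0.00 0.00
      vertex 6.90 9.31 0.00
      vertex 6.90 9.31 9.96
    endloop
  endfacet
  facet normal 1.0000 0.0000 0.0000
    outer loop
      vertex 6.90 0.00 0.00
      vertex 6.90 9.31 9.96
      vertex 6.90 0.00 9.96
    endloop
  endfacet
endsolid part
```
; perimeter-only toolpath
G21 ; units = mm
G90 ; absolute positioning
G28 ; home
; layer 1
G0 Z1.25
G0 X0.00 Y0.00
G1 X6.90 Y0.00
G1 X6.90 Y9.31
G1 X0.00 Y9.31
G1 X0.00 Y0.00
; layer 2
G0 Z2.49
G0 X0.00 Y0.00
G1 X6.90 Y0.00
G1 X6.90 Y9.31
G1 X0.00 Y9.31
G1 X0.00 Y0.00
; layer 3
G0 Z3.74
G0 X0.00 Y0.00
G1 X6.90 Y0.00
G1 X6.90 Y9.31
G1 X0.00 Y9.31
G1 X0.00 Y0.00
; layer 4
G0 Z4.98
G0 X0.00 Y0.00
G1 X6.90 Y0.00
G1 X6.90 Y9.31
G1 X0.00 Y9.31
G1 X0.00 Y0.00
; layer 5
G0 Z6.23
G0 X0.00 Y0.00
G1 X6.90 Y0.00
G1 X6.90 Y9.31
G1 X0.00 Y9.31
G1 X0.00 Y0.00
; layer 6
G0 Z7.47
G0 X0.00 Y0.00
G1 X6.90 Y0.00
G1 X6.90 Y9.31
G1 X0.00 Y9.31
G1 X0.00 Y0.00
; layer 7
G0 Z8.71
G0 X0.00 Y0.00
G1 X6.90 Y0.00
G1 X6.90 Y9.31
G1 X0.00 Y9.31
G1 X0.00 Y0.00
; layer 8
G0 Z9.96
G0 X0.00 Y0.00
G1 X6.90 Y0.00
G1 X6.90 Y9.31
G1 X0.00 Y9.31
G1 X0.00 Y0.00
M2 ; end

The solid is a rectangular box, roughly 6.9 × 9.31 mm footprint and 9.96 mm tall. Slicing at Δz = 1.25 mm — 8 equal slices spanning the solid's height, so layer i sits at z = i·h/8 — gives 8 non-empty perimeters. Each is a 4-segment closed polygon; G0 lifts to the layer z and rapids to the start vertex, then G1 traces the edges.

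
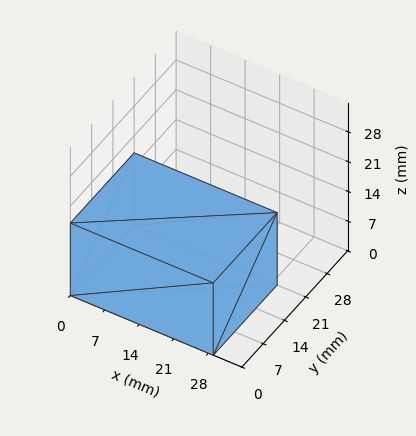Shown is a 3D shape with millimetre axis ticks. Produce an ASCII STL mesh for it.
Reading the render: the shape is a rectangular box, roughly 29 × 21 mm footprint and 17 mm tall (dimensions read to the nearest mm from the axis ticks). For the STL, each face is triangulated and given an outward normal.

solid part
  facet normal 0.0000 0.0000 -1.0000
    outer loop
      vertex 29.000 21.000 0.000
      vertex 29.000 0.000 0.000
      vertex 0.000 0.000 0.000
    endloop
  endfacet
  facet normal 0.0000 0.0000 -1.0000
    outer loop
      vertex 0.000 21.000 0.000
      vertex 29.000 21.000 0.000
      vertex 0.000 0.000 0.000
    endloop
  endfacet
  facet normal 0.0000 0.0000 1.0000
    outer loop
      vertex 0.000 0.000 17.000
      vertex 29.000 0.000 17.000
      vertex 29.000 21.000 17.000
    endloop
  endfacet
  facet normal 0.0000 0.0000 1.0000
    outer loop
      vertex 0.000 0.000 17.000
      vertex 29.000 21.000 17.000
      vertex 0.000 21.000 17.000
    endloop
  endfacet
  facet normal 0.0000 -1.0000 0.0000
    outer loop
      vertex 0.000 0.000 0.000
      vertex 29.000 0.000 0.000
      vertex 29.000 0.000 17.000
    endloop
  endfacet
  facet normal 0.0000 -1.0000 0.0000
    outer loop
      vertex 0.000 0.000 0.000
      vertex 29.000 0.000 17.000
      vertex 0.000 0.000 17.000
    endloop
  endfacet
  facet normal 0.0000 1.0000 0.0000
    outer loop
      vertex 29.000 21.000 17.000
      vertex 29.000 21.000 0.000
      vertex 0.000 21.000 0.000
    endloop
  endfacet
  facet normal 0.0000 1.0000 0.0000
    outer loop
      vertex 0.000 21.000 17.000
      vertex 29.000 21.000 17.000
      vertex 0.000 21.000 0.000
    endloop
  endfacet
  facet normal -1.0000 0.0000 0.0000
    outer loop
      vertex 0.000 21.000 17.000
      vertex 0.000 21.000 0.000
      vertex 0.000 0.000 0.000
    endloop
  endfacet
  facet normal -1.0000 0.0000 0.0000
    outer loop
      vertex 0.000 0.000 17.000
      vertex 0.000 21.000 17.000
      vertex 0.000 0.000 0.000
    endloop
  endfacet
  facet normal 1.0000 0.0000 0.0000
    outer loop
      vertex 29.000 0.000 0.000
      vertex 29.000 21.000 0.000
      vertex 29.000 21.000 17.000
    endloop
  endfacet
  facet normal 1.0000 0.0000 0.0000
    outer loop
      vertex 29.000 0.000 0.000
      vertex 29.000 21.000 17.000
      vertex 29.000 0.000 17.000
    endloop
  endfacet
endsolid part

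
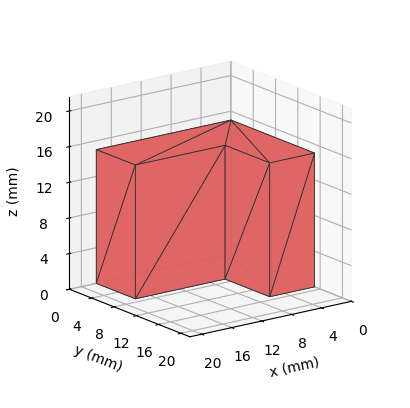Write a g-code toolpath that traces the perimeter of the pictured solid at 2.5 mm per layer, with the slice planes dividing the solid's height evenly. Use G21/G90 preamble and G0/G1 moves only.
Reading the render: the shape is an L-shaped prism: outer 18 × 15 mm, arm thicknesses ≈ 7 mm (horizontal) and 6 mm (vertical), extruded 15 mm in z (dimensions read to the nearest mm from the axis ticks). For the g-code, the solid's height is divided into equal slices at the stated Δz and each level perimeter traced with G1 moves after a G0 lift.

; perimeter-only toolpath
G21 ; units = mm
G90 ; absolute positioning
G28 ; home
; layer 1
G0 Z2.5
G0 X0.0 Y0.0
G1 X18.0 Y0.0
G1 X18.0 Y7.0
G1 X6.0 Y7.0
G1 X6.0 Y15.0
G1 X0.0 Y15.0
G1 X0.0 Y0.0
; layer 2
G0 Z5.0
G0 X0.0 Y0.0
G1 X18.0 Y0.0
G1 X18.0 Y7.0
G1 X6.0 Y7.0
G1 X6.0 Y15.0
G1 X0.0 Y15.0
G1 X0.0 Y0.0
; layer 3
G0 Z7.5
G0 X0.0 Y0.0
G1 X18.0 Y0.0
G1 X18.0 Y7.0
G1 X6.0 Y7.0
G1 X6.0 Y15.0
G1 X0.0 Y15.0
G1 X0.0 Y0.0
; layer 4
G0 Z10.0
G0 X0.0 Y0.0
G1 X18.0 Y0.0
G1 X18.0 Y7.0
G1 X6.0 Y7.0
G1 X6.0 Y15.0
G1 X0.0 Y15.0
G1 X0.0 Y0.0
; layer 5
G0 Z12.5
G0 X0.0 Y0.0
G1 X18.0 Y0.0
G1 X18.0 Y7.0
G1 X6.0 Y7.0
G1 X6.0 Y15.0
G1 X0.0 Y15.0
G1 X0.0 Y0.0
; layer 6
G0 Z15.0
G0 X0.0 Y0.0
G1 X18.0 Y0.0
G1 X18.0 Y7.0
G1 X6.0 Y7.0
G1 X6.0 Y15.0
G1 X0.0 Y15.0
G1 X0.0 Y0.0
M2 ; end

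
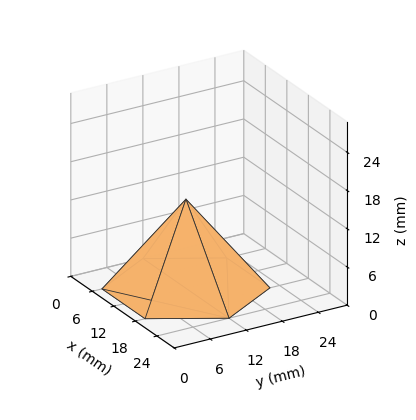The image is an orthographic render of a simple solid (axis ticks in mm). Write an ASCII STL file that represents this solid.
Reading the render: the shape is a regular 6-sided pyramid, base circumscribed radius ≈ 12 mm, apex at z ≈ 14 mm (dimensions read to the nearest mm from the axis ticks). For the STL, each face is triangulated and given an outward normal.

solid part
  facet normal 0.0000 0.0000 -1.0000
    outer loop
      vertex 6.00 22.39 0.00
      vertex 18.00 22.39 0.00
      vertex 24.00 12.00 0.00
    endloop
  endfacet
  facet normal 0.0000 0.0000 -1.0000
    outer loop
      vertex 0.00 12.00 0.00
      vertex 6.00 22.39 0.00
      vertex 24.00 12.00 0.00
    endloop
  endfacet
  facet normal 0.0000 0.0000 -1.0000
    outer loop
      vertex 6.00 1.61 0.00
      vertex 0.00 12.00 0.00
      vertex 24.00 12.00 0.00
    endloop
  endfacet
  facet normal 0.0000 0.0000 -1.0000
    outer loop
      vertex 18.00 1.61 0.00
      vertex 6.00 1.61 0.00
      vertex 24.00 12.00 0.00
    endloop
  endfacet
  facet normal 0.6954 0.4016 0.5960
    outer loop
      vertex 24.00 12.00 0.00
      vertex 18.00 22.39 0.00
      vertex 12.00 12.00 14.00
    endloop
  endfacet
  facet normal 0.0000 0.8030 0.5960
    outer loop
      vertex 18.00 22.39 0.00
      vertex 6.00 22.39 0.00
      vertex 12.00 12.00 14.00
    endloop
  endfacet
  facet normal -0.6954 0.4016 0.5960
    outer loop
      vertex 6.00 22.39 0.00
      vertex 0.00 12.00 0.00
      vertex 12.00 12.00 14.00
    endloop
  endfacet
  facet normal -0.6954 -0.4016 0.5960
    outer loop
      vertex 0.00 12.00 0.00
      vertex 6.00 1.61 0.00
      vertex 12.00 12.00 14.00
    endloop
  endfacet
  facet normal 0.0000 -0.8030 0.5960
    outer loop
      vertex 6.00 1.61 0.00
      vertex 18.00 1.61 0.00
      vertex 12.00 12.00 14.00
    endloop
  endfacet
  facet normal 0.6954 -0.4016 0.5960
    outer loop
      vertex 18.00 1.61 0.00
      vertex 24.00 12.00 0.00
      vertex 12.00 12.00 14.00
    endloop
  endfacet
endsolid part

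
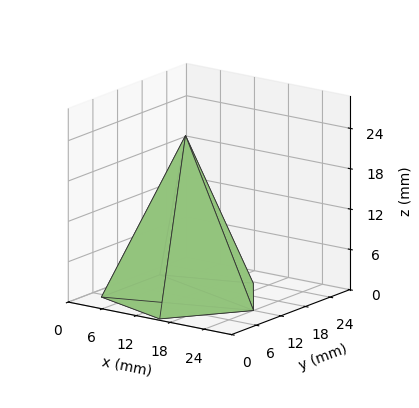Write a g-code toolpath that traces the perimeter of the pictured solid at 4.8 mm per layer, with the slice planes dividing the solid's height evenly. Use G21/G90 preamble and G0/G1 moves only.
Reading the render: the shape is a regular 5-sided pyramid, base circumscribed radius ≈ 12 mm, apex at z ≈ 24 mm (dimensions read to the nearest mm from the axis ticks). For the g-code, the solid's height is divided into equal slices at the stated Δz and each level perimeter traced with G1 moves after a G0 lift.

; perimeter-only toolpath
G21 ; units = mm
G90 ; absolute positioning
G28 ; home
; layer 1
G0 Z4.8
G0 X21.6 Y12.0
G1 X15.0 Y21.1
G1 X4.2 Y17.7
G1 X4.2 Y6.3
G1 X15.0 Y2.9
G1 X21.6 Y12.0
; layer 2
G0 Z9.6
G0 X19.2 Y12.0
G1 X14.2 Y18.8
G1 X6.2 Y16.3
G1 X6.2 Y7.7
G1 X14.2 Y5.2
G1 X19.2 Y12.0
; layer 3
G0 Z14.4
G0 X16.8 Y12.0
G1 X13.5 Y16.6
G1 X8.1 Y14.8
G1 X8.1 Y9.2
G1 X13.5 Y7.4
G1 X16.8 Y12.0
; layer 4
G0 Z19.2
G0 X14.4 Y12.0
G1 X12.7 Y14.3
G1 X10.1 Y13.4
G1 X10.1 Y10.6
G1 X12.7 Y9.7
G1 X14.4 Y12.0
M2 ; end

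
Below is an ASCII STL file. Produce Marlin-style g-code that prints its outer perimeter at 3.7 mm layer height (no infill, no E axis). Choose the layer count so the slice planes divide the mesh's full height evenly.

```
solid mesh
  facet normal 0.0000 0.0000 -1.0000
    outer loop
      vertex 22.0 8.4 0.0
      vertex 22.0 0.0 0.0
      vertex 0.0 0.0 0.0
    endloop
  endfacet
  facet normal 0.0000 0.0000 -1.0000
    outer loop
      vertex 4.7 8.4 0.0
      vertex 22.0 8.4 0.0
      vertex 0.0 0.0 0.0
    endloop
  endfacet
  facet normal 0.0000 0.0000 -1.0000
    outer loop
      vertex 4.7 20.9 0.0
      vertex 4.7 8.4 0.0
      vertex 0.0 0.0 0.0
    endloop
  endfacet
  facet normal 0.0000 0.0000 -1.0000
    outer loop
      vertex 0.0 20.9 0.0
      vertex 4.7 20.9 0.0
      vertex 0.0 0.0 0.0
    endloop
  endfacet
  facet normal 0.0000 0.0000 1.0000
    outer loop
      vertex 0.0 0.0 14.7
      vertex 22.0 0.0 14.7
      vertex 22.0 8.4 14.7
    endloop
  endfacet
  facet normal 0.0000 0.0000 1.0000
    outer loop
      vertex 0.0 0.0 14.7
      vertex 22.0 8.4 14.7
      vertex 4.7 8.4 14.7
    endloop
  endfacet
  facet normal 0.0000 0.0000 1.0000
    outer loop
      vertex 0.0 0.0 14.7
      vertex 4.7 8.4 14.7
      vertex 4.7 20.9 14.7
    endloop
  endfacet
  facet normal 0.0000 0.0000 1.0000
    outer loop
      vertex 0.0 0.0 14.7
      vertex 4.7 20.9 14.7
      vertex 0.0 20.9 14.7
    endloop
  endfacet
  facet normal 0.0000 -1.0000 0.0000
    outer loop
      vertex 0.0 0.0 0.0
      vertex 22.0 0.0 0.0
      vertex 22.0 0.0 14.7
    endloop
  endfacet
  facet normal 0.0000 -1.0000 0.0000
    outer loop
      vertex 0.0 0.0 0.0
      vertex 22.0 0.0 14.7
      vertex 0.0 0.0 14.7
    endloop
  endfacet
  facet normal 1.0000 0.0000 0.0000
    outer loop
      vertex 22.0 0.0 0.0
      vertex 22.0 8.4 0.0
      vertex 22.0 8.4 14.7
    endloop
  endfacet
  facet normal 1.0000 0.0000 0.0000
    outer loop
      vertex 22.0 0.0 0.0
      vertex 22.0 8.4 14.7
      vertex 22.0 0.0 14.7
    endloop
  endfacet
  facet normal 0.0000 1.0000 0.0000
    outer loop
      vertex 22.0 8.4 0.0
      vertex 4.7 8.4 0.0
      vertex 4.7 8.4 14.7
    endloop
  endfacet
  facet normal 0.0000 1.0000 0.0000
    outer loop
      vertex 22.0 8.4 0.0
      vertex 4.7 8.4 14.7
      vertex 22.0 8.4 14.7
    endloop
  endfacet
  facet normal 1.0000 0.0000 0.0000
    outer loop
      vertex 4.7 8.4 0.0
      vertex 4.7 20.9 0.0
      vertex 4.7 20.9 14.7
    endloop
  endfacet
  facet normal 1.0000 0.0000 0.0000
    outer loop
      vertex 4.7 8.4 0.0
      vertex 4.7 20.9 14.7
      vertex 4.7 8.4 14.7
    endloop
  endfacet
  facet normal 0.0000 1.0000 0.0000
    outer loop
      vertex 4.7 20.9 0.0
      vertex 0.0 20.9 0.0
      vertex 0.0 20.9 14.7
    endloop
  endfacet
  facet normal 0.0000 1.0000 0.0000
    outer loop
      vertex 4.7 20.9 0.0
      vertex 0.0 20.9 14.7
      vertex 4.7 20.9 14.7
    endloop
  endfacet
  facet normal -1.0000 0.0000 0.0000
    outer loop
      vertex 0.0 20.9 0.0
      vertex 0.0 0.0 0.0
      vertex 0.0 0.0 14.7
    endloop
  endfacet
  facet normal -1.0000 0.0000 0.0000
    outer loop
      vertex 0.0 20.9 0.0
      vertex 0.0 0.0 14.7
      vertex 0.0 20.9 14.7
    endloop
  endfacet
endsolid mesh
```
; perimeter-only toolpath
G21 ; units = mm
G90 ; absolute positioning
G28 ; home
; layer 1
G0 Z3.7
G0 X0.0 Y0.0
G1 X22.0 Y0.0
G1 X22.0 Y8.4
G1 X4.7 Y8.4
G1 X4.7 Y20.9
G1 X0.0 Y20.9
G1 X0.0 Y0.0
; layer 2
G0 Z7.3
G0 X0.0 Y0.0
G1 X22.0 Y0.0
G1 X22.0 Y8.4
G1 X4.7 Y8.4
G1 X4.7 Y20.9
G1 X0.0 Y20.9
G1 X0.0 Y0.0
; layer 3
G0 Z11.0
G0 X0.0 Y0.0
G1 X22.0 Y0.0
G1 X22.0 Y8.4
G1 X4.7 Y8.4
G1 X4.7 Y20.9
G1 X0.0 Y20.9
G1 X0.0 Y0.0
; layer 4
G0 Z14.7
G0 X0.0 Y0.0
G1 X22.0 Y0.0
G1 X22.0 Y8.4
G1 X4.7 Y8.4
G1 X4.7 Y20.9
G1 X0.0 Y20.9
G1 X0.0 Y0.0
M2 ; end

The solid is an L-shaped prism: outer 22 × 20.9 mm, arm thicknesses ≈ 8.4 mm (horizontal) and 4.7 mm (vertical), extruded 14.7 mm in z. Slicing at Δz = 3.7 mm — 4 equal slices spanning the solid's height, so layer i sits at z = i·h/4 — gives 4 non-empty perimeters. Each is a 6-segment closed polygon; G0 lifts to the layer z and rapids to the start vertex, then G1 traces the edges.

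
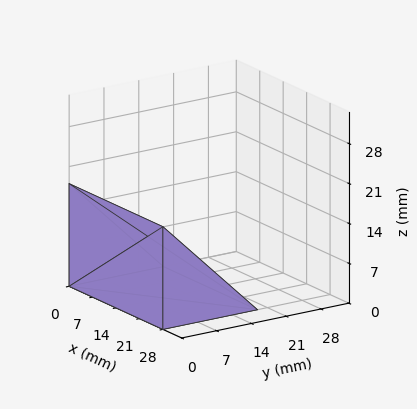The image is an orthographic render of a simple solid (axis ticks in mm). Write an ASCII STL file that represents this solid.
Reading the render: the shape is a wedge (ramp): 28 × 19 mm base, rising to 18 mm along the y=0 edge and sloping linearly to z=0 at y=19 (dimensions read to the nearest mm from the axis ticks). For the STL, each face is triangulated and given an outward normal.

solid part
  facet normal 0.0000 0.0000 -1.0000
    outer loop
      vertex 28.000 19.000 0.000
      vertex 28.000 0.000 0.000
      vertex 0.000 0.000 0.000
    endloop
  endfacet
  facet normal 0.0000 0.0000 -1.0000
    outer loop
      vertex 0.000 19.000 0.000
      vertex 28.000 19.000 0.000
      vertex 0.000 0.000 0.000
    endloop
  endfacet
  facet normal 0.0000 -1.0000 0.0000
    outer loop
      vertex 0.000 0.000 0.000
      vertex 28.000 0.000 0.000
      vertex 28.000 0.000 18.000
    endloop
  endfacet
  facet normal 0.0000 -1.0000 0.0000
    outer loop
      vertex 0.000 0.000 0.000
      vertex 28.000 0.000 18.000
      vertex 0.000 0.000 18.000
    endloop
  endfacet
  facet normal 0.0000 0.6877 0.7260
    outer loop
      vertex 0.000 0.000 18.000
      vertex 28.000 0.000 18.000
      vertex 28.000 19.000 0.000
    endloop
  endfacet
  facet normal 0.0000 0.6877 0.7260
    outer loop
      vertex 0.000 0.000 18.000
      vertex 28.000 19.000 0.000
      vertex 0.000 19.000 0.000
    endloop
  endfacet
  facet normal -1.0000 0.0000 0.0000
    outer loop
      vertex 0.000 0.000 18.000
      vertex 0.000 19.000 0.000
      vertex 0.000 0.000 0.000
    endloop
  endfacet
  facet normal 1.0000 0.0000 0.0000
    outer loop
      vertex 28.000 0.000 0.000
      vertex 28.000 19.000 0.000
      vertex 28.000 0.000 18.000
    endloop
  endfacet
endsolid part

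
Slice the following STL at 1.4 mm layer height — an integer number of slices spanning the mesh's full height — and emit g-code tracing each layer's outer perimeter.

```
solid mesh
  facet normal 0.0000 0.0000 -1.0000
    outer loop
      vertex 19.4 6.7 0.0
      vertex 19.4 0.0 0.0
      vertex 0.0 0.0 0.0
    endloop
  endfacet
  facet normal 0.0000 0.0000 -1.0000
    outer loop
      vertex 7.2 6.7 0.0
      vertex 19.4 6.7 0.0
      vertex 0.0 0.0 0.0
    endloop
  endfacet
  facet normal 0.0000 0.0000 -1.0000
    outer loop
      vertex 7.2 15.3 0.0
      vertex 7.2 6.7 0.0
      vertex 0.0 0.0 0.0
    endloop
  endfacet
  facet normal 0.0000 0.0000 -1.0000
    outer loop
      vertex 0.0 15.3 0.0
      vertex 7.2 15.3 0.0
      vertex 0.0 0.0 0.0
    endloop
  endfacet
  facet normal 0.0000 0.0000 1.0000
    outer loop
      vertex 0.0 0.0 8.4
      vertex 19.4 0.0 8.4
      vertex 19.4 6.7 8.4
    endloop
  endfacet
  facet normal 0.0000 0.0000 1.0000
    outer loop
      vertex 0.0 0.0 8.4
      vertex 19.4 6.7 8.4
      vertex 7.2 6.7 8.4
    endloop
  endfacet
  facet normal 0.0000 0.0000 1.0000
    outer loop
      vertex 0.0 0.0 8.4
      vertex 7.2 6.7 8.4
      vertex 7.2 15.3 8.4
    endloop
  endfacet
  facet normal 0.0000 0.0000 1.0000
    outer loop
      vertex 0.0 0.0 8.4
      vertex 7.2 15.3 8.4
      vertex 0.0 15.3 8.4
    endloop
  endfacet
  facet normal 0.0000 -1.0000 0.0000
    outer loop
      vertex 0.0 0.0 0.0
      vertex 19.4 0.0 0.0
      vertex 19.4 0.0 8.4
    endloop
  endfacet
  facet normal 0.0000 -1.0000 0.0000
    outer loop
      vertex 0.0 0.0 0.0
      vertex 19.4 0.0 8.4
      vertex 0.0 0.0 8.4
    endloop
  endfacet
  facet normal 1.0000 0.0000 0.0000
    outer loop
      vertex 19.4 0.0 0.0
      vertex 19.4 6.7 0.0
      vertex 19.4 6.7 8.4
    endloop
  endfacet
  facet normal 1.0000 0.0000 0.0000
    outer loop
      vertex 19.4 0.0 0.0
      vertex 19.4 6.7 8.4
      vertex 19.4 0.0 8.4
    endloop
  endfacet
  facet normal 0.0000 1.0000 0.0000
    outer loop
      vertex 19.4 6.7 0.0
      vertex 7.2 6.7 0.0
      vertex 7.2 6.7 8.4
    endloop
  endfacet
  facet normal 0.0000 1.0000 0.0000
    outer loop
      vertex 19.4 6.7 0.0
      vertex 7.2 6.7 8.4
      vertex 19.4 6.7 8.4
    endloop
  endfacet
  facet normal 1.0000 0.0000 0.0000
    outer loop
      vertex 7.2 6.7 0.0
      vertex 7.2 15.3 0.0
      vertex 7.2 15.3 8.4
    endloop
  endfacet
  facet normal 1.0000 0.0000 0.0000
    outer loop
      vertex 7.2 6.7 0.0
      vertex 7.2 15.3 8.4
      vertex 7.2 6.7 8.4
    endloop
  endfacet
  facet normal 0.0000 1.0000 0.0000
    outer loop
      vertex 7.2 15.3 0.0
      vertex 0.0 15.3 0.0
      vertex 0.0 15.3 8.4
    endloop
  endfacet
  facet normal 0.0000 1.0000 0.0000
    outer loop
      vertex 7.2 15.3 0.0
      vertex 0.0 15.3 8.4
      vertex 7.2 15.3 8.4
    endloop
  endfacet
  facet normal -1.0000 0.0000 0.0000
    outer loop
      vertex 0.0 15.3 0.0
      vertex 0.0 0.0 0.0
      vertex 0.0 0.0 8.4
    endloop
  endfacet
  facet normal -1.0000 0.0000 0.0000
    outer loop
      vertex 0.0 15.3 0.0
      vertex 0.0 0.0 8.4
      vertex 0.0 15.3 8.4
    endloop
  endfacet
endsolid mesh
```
; perimeter-only toolpath
G21 ; units = mm
G90 ; absolute positioning
G28 ; home
; layer 1
G0 Z1.4
G0 X0.0 Y0.0
G1 X19.4 Y0.0
G1 X19.4 Y6.7
G1 X7.2 Y6.7
G1 X7.2 Y15.3
G1 X0.0 Y15.3
G1 X0.0 Y0.0
; layer 2
G0 Z2.8
G0 X0.0 Y0.0
G1 X19.4 Y0.0
G1 X19.4 Y6.7
G1 X7.2 Y6.7
G1 X7.2 Y15.3
G1 X0.0 Y15.3
G1 X0.0 Y0.0
; layer 3
G0 Z4.2
G0 X0.0 Y0.0
G1 X19.4 Y0.0
G1 X19.4 Y6.7
G1 X7.2 Y6.7
G1 X7.2 Y15.3
G1 X0.0 Y15.3
G1 X0.0 Y0.0
; layer 4
G0 Z5.6
G0 X0.0 Y0.0
G1 X19.4 Y0.0
G1 X19.4 Y6.7
G1 X7.2 Y6.7
G1 X7.2 Y15.3
G1 X0.0 Y15.3
G1 X0.0 Y0.0
; layer 5
G0 Z7.0
G0 X0.0 Y0.0
G1 X19.4 Y0.0
G1 X19.4 Y6.7
G1 X7.2 Y6.7
G1 X7.2 Y15.3
G1 X0.0 Y15.3
G1 X0.0 Y0.0
; layer 6
G0 Z8.4
G0 X0.0 Y0.0
G1 X19.4 Y0.0
G1 X19.4 Y6.7
G1 X7.2 Y6.7
G1 X7.2 Y15.3
G1 X0.0 Y15.3
G1 X0.0 Y0.0
M2 ; end

The solid is an L-shaped prism: outer 19.4 × 15.3 mm, arm thicknesses ≈ 6.7 mm (horizontal) and 7.2 mm (vertical), extruded 8.4 mm in z. Slicing at Δz = 1.4 mm — 6 equal slices spanning the solid's height, so layer i sits at z = i·h/6 — gives 6 non-empty perimeters. Each is a 6-segment closed polygon; G0 lifts to the layer z and rapids to the start vertex, then G1 traces the edges.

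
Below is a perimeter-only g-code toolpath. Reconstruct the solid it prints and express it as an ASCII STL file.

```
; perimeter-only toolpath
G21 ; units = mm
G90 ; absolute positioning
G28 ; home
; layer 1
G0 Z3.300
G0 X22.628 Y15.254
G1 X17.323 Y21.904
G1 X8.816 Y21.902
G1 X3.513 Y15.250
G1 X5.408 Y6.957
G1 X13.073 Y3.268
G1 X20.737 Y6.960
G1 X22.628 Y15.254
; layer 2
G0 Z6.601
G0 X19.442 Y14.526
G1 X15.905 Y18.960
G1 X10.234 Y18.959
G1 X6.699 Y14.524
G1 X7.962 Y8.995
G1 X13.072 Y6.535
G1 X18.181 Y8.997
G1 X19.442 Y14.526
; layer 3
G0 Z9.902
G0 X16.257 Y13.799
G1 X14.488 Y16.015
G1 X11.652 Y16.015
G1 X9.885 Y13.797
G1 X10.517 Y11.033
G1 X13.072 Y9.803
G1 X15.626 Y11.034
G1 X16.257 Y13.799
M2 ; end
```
solid part
  facet normal 0.0000 0.0000 -1.0000
    outer loop
      vertex 7.397 24.846 0.000
      vertex 18.740 24.849 0.000
      vertex 25.814 15.982 0.000
    endloop
  endfacet
  facet normal 0.0000 0.0000 -1.0000
    outer loop
      vertex 0.327 15.977 0.000
      vertex 7.397 24.846 0.000
      vertex 25.814 15.982 0.000
    endloop
  endfacet
  facet normal 0.0000 0.0000 -1.0000
    outer loop
      vertex 2.853 4.919 0.000
      vertex 0.327 15.977 0.000
      vertex 25.814 15.982 0.000
    endloop
  endfacet
  facet normal 0.0000 0.0000 -1.0000
    outer loop
      vertex 13.074 0.000 0.000
      vertex 2.853 4.919 0.000
      vertex 25.814 15.982 0.000
    endloop
  endfacet
  facet normal 0.0000 0.0000 -1.0000
    outer loop
      vertex 23.292 4.923 0.000
      vertex 13.074 0.000 0.000
      vertex 25.814 15.982 0.000
    endloop
  endfacet
  facet normal 0.5833 0.4654 0.6657
    outer loop
      vertex 25.814 15.982 0.000
      vertex 18.740 24.849 0.000
      vertex 13.071 13.071 13.202
    endloop
  endfacet
  facet normal -0.0002 0.7462 0.6657
    outer loop
      vertex 18.740 24.849 0.000
      vertex 7.397 24.846 0.000
      vertex 13.071 13.071 13.202
    endloop
  endfacet
  facet normal -0.5835 0.4652 0.6657
    outer loop
      vertex 7.397 24.846 0.000
      vertex 0.327 15.977 0.000
      vertex 13.071 13.071 13.202
    endloop
  endfacet
  facet normal -0.7275 -0.1662 0.6657
    outer loop
      vertex 0.327 15.977 0.000
      vertex 2.853 4.919 0.000
      vertex 13.071 13.071 13.202
    endloop
  endfacet
  facet normal -0.3236 -0.6724 0.6657
    outer loop
      vertex 2.853 4.919 0.000
      vertex 13.074 0.000 0.000
      vertex 13.071 13.071 13.202
    endloop
  endfacet
  facet normal 0.3239 -0.6723 0.6657
    outer loop
      vertex 13.074 0.000 0.000
      vertex 23.292 4.923 0.000
      vertex 13.071 13.071 13.202
    endloop
  endfacet
  facet normal 0.7276 -0.1659 0.6657
    outer loop
      vertex 23.292 4.923 0.000
      vertex 25.814 15.982 0.000
      vertex 13.071 13.071 13.202
    endloop
  endfacet
endsolid part

The G0 Z moves step by Δz≈3.300 mm. The G1 loops shrink linearly with z, so the solid tapers from its base footprint up to z≈13.2. Closing with a flat bottom cap and the tapered top and triangulating gives 12 facets — a regular 7-sided pyramid, base circumscribed radius ≈ 13.1 mm, apex at z ≈ 13.2 mm.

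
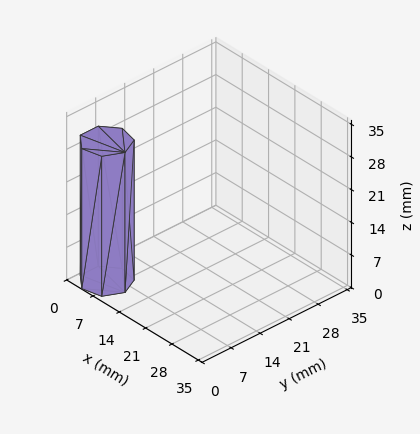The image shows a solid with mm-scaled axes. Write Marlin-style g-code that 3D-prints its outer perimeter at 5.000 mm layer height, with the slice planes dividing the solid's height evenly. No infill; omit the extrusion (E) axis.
Reading the render: the shape is a regular 7-sided prism (a cylinder approximated with 7 flat sides), circumscribed radius ≈ 5 mm, height ≈ 30 mm (dimensions read to the nearest mm from the axis ticks). For the g-code, the solid's height is divided into equal slices at the stated Δz and each level perimeter traced with G1 moves after a G0 lift.

; perimeter-only toolpath
G21 ; units = mm
G90 ; absolute positioning
G28 ; home
; layer 1
G0 Z5.000
G0 X10.000 Y5.000
G1 X8.117 Y8.909
G1 X3.887 Y9.875
G1 X0.495 Y7.169
G1 X0.495 Y2.831
G1 X3.887 Y0.125
G1 X8.117 Y1.091
G1 X10.000 Y5.000
; layer 2
G0 Z10.000
G0 X10.000 Y5.000
G1 X8.117 Y8.909
G1 X3.887 Y9.875
G1 X0.495 Y7.169
G1 X0.495 Y2.831
G1 X3.887 Y0.125
G1 X8.117 Y1.091
G1 X10.000 Y5.000
; layer 3
G0 Z15.000
G0 X10.000 Y5.000
G1 X8.117 Y8.909
G1 X3.887 Y9.875
G1 X0.495 Y7.169
G1 X0.495 Y2.831
G1 X3.887 Y0.125
G1 X8.117 Y1.091
G1 X10.000 Y5.000
; layer 4
G0 Z20.000
G0 X10.000 Y5.000
G1 X8.117 Y8.909
G1 X3.887 Y9.875
G1 X0.495 Y7.169
G1 X0.495 Y2.831
G1 X3.887 Y0.125
G1 X8.117 Y1.091
G1 X10.000 Y5.000
; layer 5
G0 Z25.000
G0 X10.000 Y5.000
G1 X8.117 Y8.909
G1 X3.887 Y9.875
G1 X0.495 Y7.169
G1 X0.495 Y2.831
G1 X3.887 Y0.125
G1 X8.117 Y1.091
G1 X10.000 Y5.000
; layer 6
G0 Z30.000
G0 X10.000 Y5.000
G1 X8.117 Y8.909
G1 X3.887 Y9.875
G1 X0.495 Y7.169
G1 X0.495 Y2.831
G1 X3.887 Y0.125
G1 X8.117 Y1.091
G1 X10.000 Y5.000
M2 ; end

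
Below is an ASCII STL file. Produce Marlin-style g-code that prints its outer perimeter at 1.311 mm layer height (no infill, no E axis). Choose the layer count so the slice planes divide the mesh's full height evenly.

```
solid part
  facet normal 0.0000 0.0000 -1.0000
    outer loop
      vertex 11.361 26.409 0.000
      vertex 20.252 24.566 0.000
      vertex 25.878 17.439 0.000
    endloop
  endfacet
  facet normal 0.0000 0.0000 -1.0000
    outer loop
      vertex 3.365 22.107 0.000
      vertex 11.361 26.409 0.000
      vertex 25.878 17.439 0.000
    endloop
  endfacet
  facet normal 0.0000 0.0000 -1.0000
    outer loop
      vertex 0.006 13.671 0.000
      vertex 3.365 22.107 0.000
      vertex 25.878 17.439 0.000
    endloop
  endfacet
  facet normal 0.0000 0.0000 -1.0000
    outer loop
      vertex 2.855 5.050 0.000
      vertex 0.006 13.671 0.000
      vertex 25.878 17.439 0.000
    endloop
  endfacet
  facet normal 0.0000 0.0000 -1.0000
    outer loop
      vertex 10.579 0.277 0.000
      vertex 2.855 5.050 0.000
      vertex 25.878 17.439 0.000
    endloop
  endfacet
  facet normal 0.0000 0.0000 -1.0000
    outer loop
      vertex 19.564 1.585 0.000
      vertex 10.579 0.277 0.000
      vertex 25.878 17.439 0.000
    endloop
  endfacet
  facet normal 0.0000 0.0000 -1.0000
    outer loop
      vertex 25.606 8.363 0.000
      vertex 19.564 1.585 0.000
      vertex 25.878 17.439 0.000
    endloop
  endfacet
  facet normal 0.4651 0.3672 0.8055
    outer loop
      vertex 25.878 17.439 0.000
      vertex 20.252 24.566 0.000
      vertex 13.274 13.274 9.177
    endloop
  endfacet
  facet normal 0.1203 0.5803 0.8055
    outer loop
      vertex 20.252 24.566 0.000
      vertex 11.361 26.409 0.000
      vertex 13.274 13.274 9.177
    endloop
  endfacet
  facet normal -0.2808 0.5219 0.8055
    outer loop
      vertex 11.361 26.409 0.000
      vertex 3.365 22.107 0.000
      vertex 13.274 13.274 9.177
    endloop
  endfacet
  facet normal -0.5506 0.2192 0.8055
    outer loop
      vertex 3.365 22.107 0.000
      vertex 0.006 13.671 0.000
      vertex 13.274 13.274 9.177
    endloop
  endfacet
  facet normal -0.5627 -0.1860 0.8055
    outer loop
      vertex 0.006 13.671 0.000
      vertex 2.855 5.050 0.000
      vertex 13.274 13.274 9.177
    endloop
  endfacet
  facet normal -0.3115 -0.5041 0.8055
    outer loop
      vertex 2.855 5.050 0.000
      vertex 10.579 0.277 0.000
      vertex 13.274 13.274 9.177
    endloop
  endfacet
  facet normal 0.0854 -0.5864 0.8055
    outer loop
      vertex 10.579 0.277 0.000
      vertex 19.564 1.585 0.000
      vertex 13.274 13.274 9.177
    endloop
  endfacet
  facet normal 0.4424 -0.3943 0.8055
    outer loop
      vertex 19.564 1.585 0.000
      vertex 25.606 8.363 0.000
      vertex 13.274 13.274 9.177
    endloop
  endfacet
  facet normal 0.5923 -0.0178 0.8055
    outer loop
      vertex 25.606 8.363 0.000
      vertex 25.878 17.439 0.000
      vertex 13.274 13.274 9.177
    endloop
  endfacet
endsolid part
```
; perimeter-only toolpath
G21 ; units = mm
G90 ; absolute positioning
G28 ; home
; layer 1
G0 Z1.311
G0 X24.077 Y16.844
G1 X19.255 Y22.953
G1 X11.634 Y24.533
G1 X4.781 Y20.845
G1 X1.901 Y13.614
G1 X4.343 Y6.225
G1 X10.964 Y2.134
G1 X18.665 Y3.255
G1 X23.844 Y9.065
G1 X24.077 Y16.844
; layer 2
G0 Z2.622
G0 X22.277 Y16.249
G1 X18.258 Y21.340
G1 X11.908 Y22.656
G1 X6.196 Y19.583
G1 X3.797 Y13.558
G1 X5.832 Y7.400
G1 X11.349 Y3.990
G1 X17.767 Y4.925
G1 X22.083 Y9.766
G1 X22.277 Y16.249
; layer 3
G0 Z3.933
G0 X20.476 Y15.654
G1 X17.261 Y19.727
G1 X12.181 Y20.780
G1 X7.612 Y18.321
G1 X5.692 Y13.501
G1 X7.320 Y8.575
G1 X11.734 Y5.847
G1 X16.868 Y6.595
G1 X20.321 Y10.468
G1 X20.476 Y15.654
; layer 4
G0 Z5.244
G0 X18.676 Y15.059
G1 X16.265 Y18.113
G1 X12.454 Y18.903
G1 X9.027 Y17.060
G1 X7.588 Y13.444
G1 X8.809 Y9.749
G1 X12.119 Y7.704
G1 X15.970 Y8.264
G1 X18.559 Y11.169
G1 X18.676 Y15.059
; layer 5
G0 Z6.555
G0 X16.875 Y14.464
G1 X15.268 Y16.500
G1 X12.727 Y17.027
G1 X10.443 Y15.798
G1 X9.483 Y13.387
G1 X10.297 Y10.924
G1 X12.504 Y9.561
G1 X15.071 Y9.934
G1 X16.797 Y11.871
G1 X16.875 Y14.464
; layer 6
G0 Z7.866
G0 X15.075 Y13.869
G1 X14.271 Y14.887
G1 X13.001 Y15.150
G1 X11.858 Y14.536
G1 X11.379 Y13.331
G1 X11.786 Y12.099
G1 X12.889 Y11.417
G1 X14.173 Y11.604
G1 X15.036 Y12.572
G1 X15.075 Y13.869
M2 ; end

The solid is a regular 9-sided pyramid, base circumscribed radius ≈ 13.3 mm, apex at z ≈ 9.18 mm. Slicing at Δz = 1.311 mm — 7 equal slices spanning the solid's height, so layer i sits at z = i·h/7 — gives 6 non-empty perimeters. Each is a 9-segment closed polygon; G0 lifts to the layer z and rapids to the start vertex, then G1 traces the edges. The cross-section shrinks linearly with z (the slice at the apex is degenerate and omitted).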